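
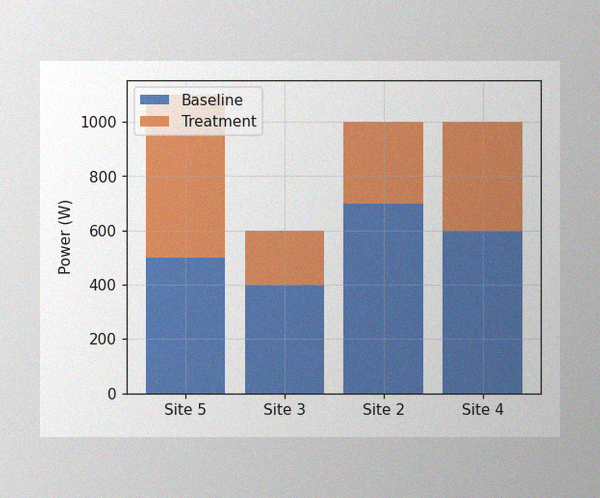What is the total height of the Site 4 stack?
1000W

The image has some photo noise and uneven lighting. The Site 4 stack's top reaches 1000W on the y-axis.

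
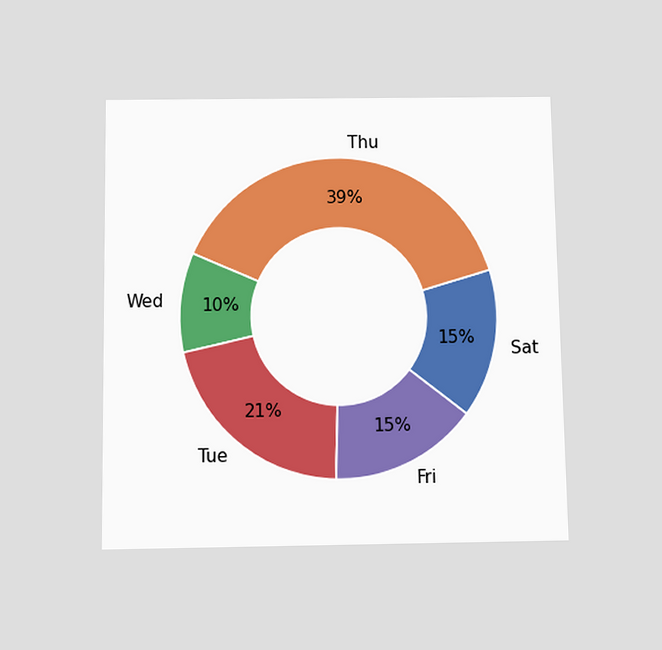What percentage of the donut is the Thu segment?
The chart is viewed slightly from below. The Thu segment takes up 39% of the ring.

39%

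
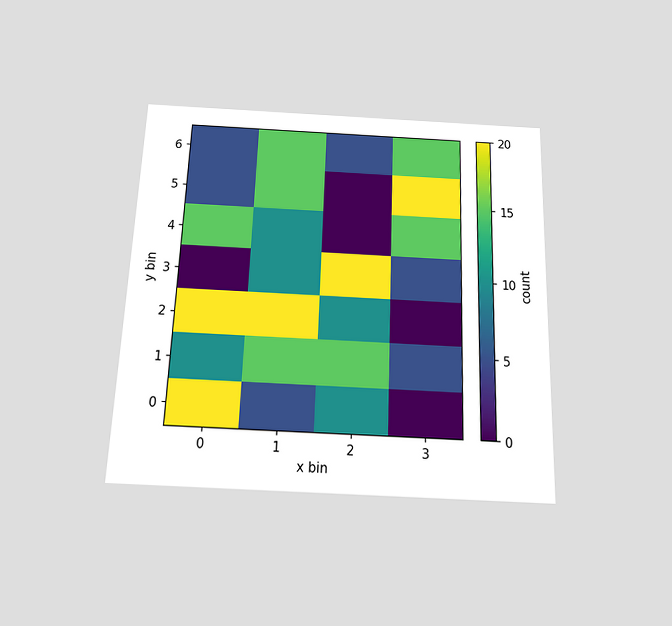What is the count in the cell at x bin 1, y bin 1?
15

The chart is tilted about 2° clockwise and viewed slightly from below. Matching the cell (1, 1) against the colorbar gives 15.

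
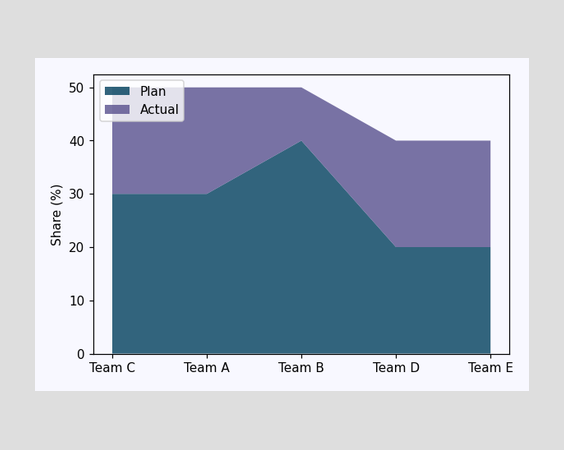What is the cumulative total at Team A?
50%

The stacked total at Team A reaches 50%.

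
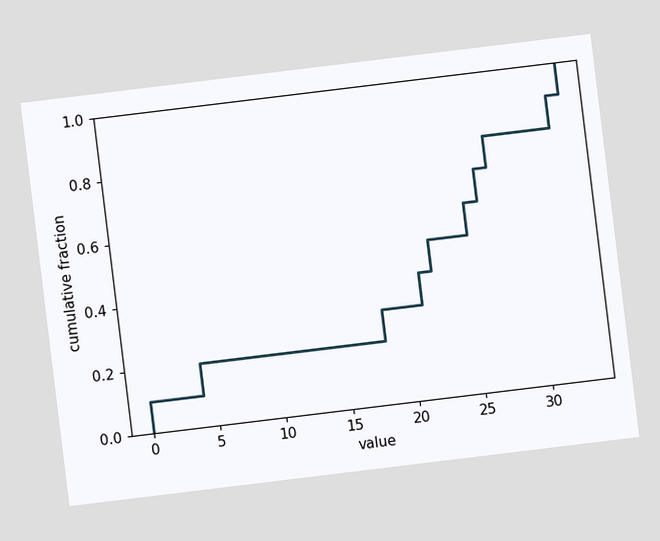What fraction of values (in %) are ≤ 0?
10%

The chart is tilted about 7° counter-clockwise. At x=0 the ECDF step is at 10%.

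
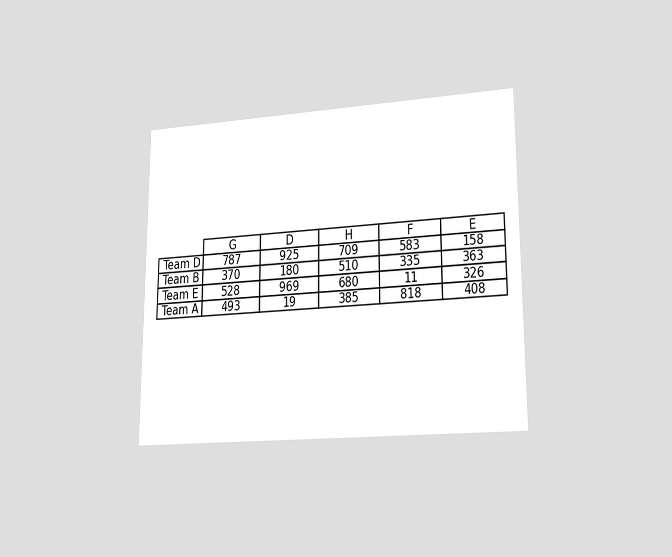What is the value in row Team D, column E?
The chart is viewed at a slight angle. The (Team D, E) cell reads 158.

158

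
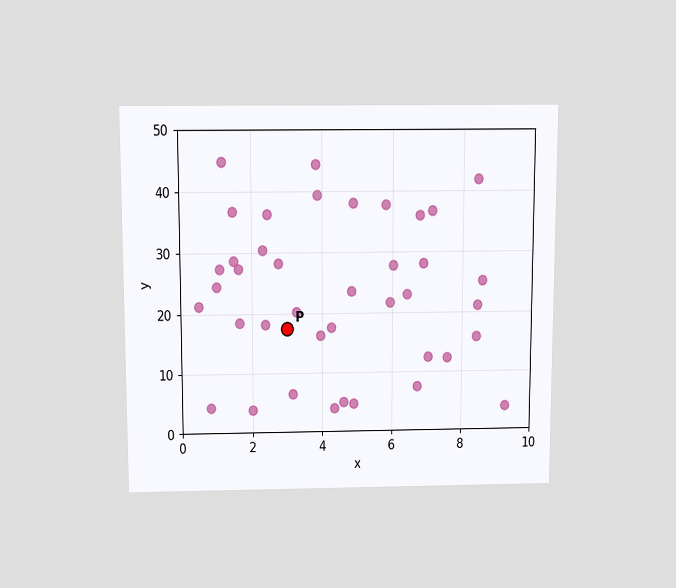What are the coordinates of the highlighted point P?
The chart is viewed slightly from above. Following the gridlines from P to each axis, P sits at (3, 17.5).

(3, 17.5)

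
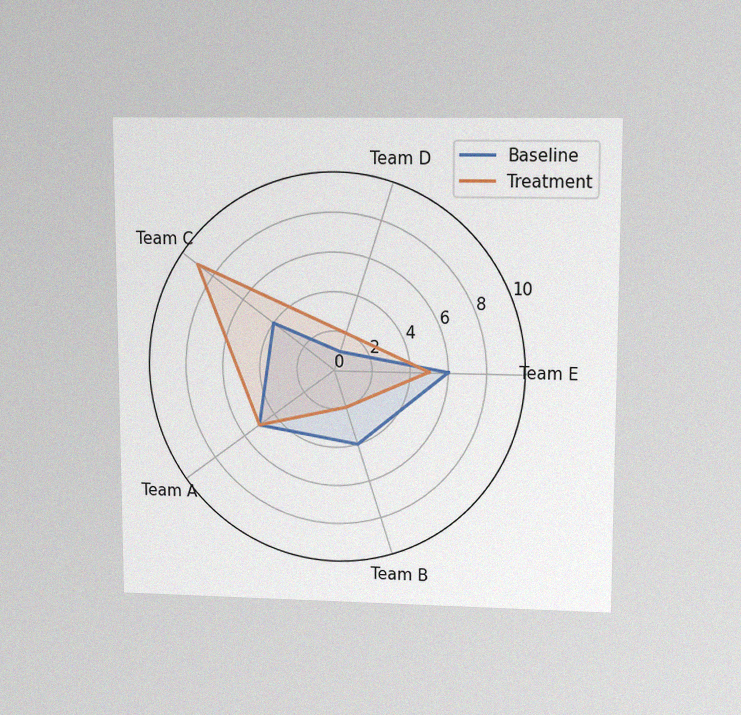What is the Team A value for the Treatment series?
5

The chart is viewed at a slight angle, with some photo noise. On the Team A axis, Treatment reaches 5.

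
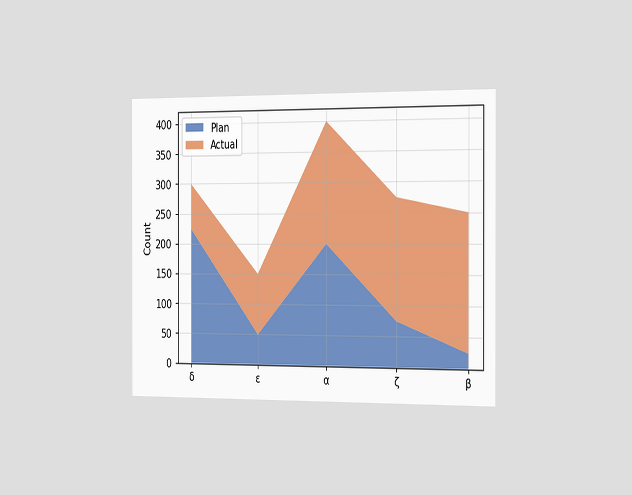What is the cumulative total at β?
The chart is viewed slightly from the right. The stacked total at β reaches 250.

250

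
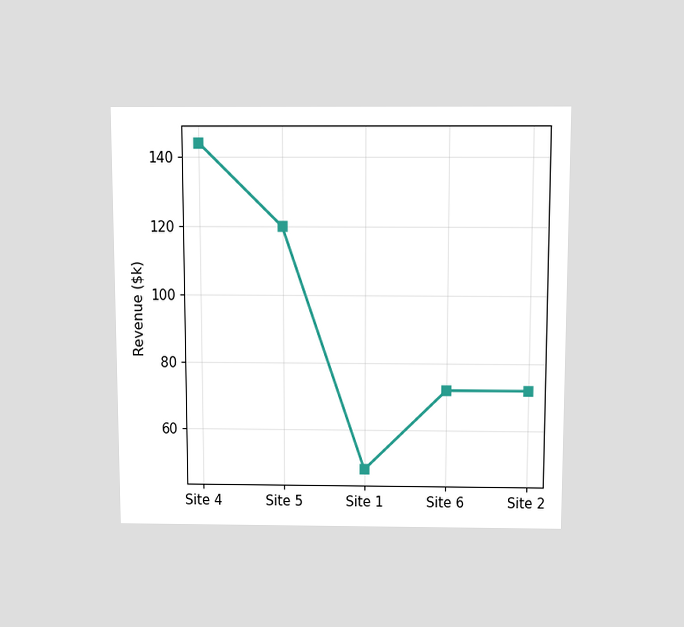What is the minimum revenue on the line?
$48k

The chart is viewed slightly from above. The lowest point is at Site 1, and reading across to the y-axis gives $48k.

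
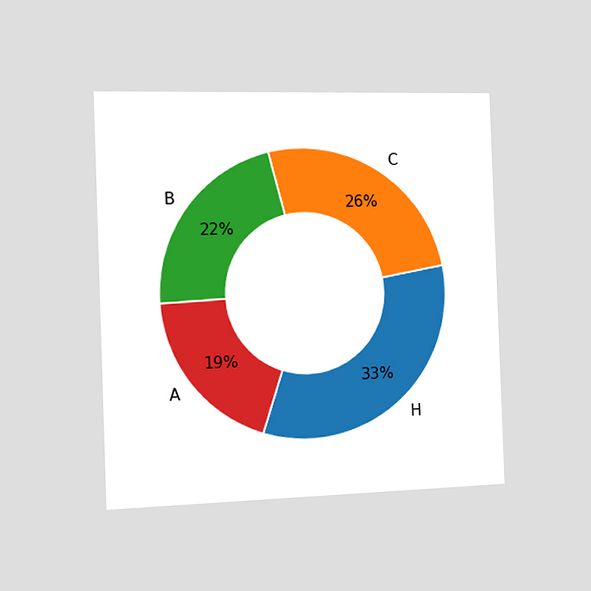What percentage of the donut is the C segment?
26%

The chart is tilted about 2° counter-clockwise and viewed slightly from the left. The C segment takes up 26% of the ring.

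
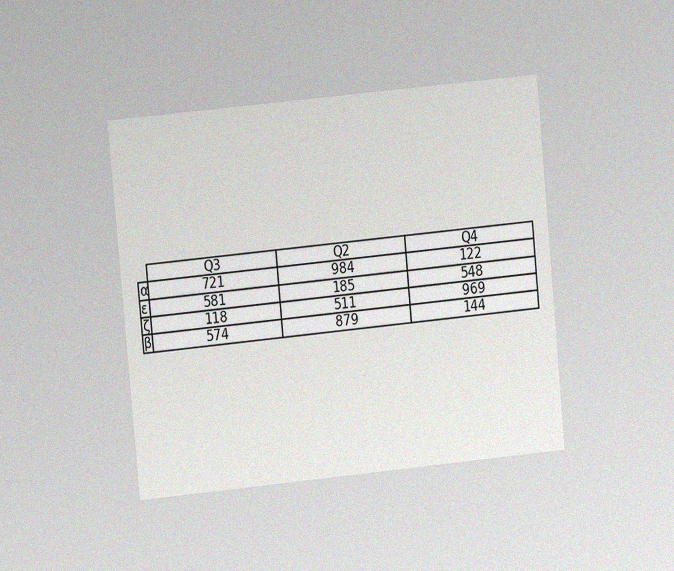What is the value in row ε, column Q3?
581

The chart is tilted about 5° counter-clockwise and viewed at a slight angle, with some photo noise. The (ε, Q3) cell reads 581.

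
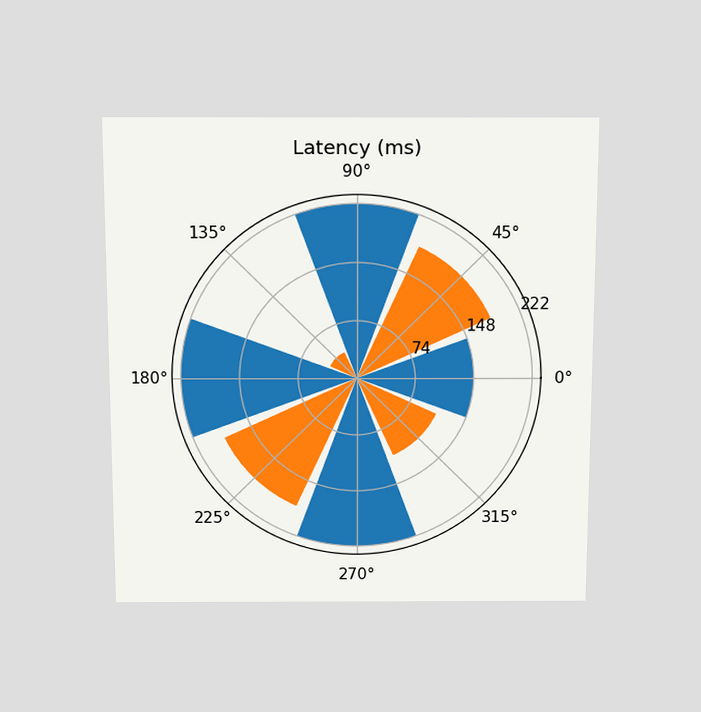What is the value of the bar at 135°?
37ms

The chart is viewed slightly from above. The bar at 135° reaches 37ms on the radial axis.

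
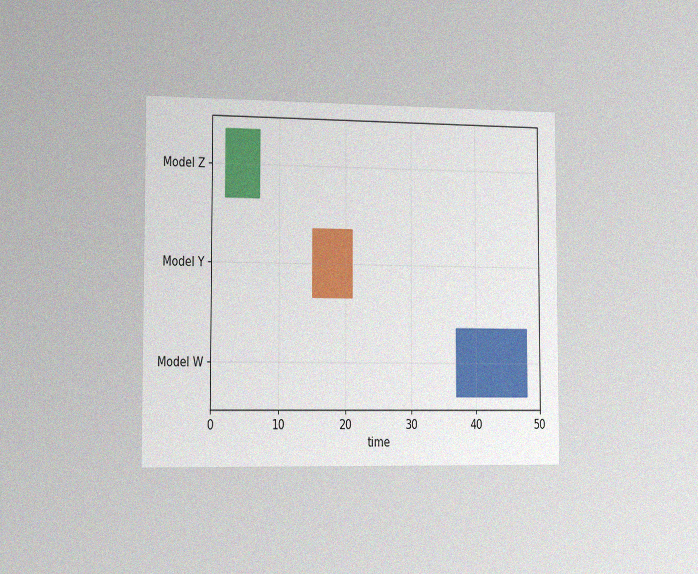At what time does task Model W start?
37

The chart is viewed slightly from the left, with some photo noise. The Model W bar begins at t=37.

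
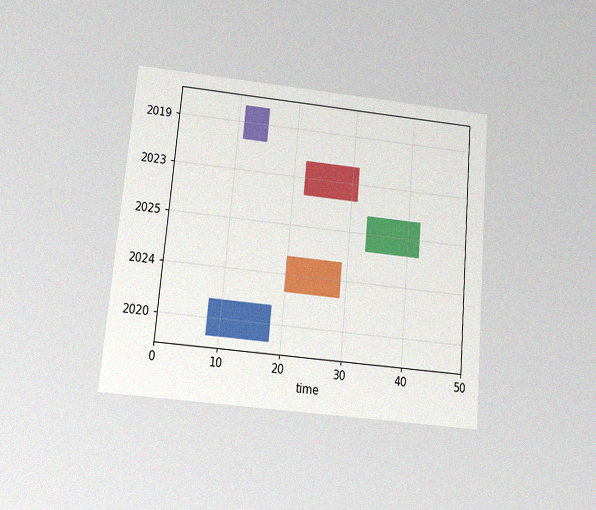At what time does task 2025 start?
33

The chart is tilted about 5° clockwise and viewed at a slight angle, with some photo noise. The 2025 bar begins at t=33.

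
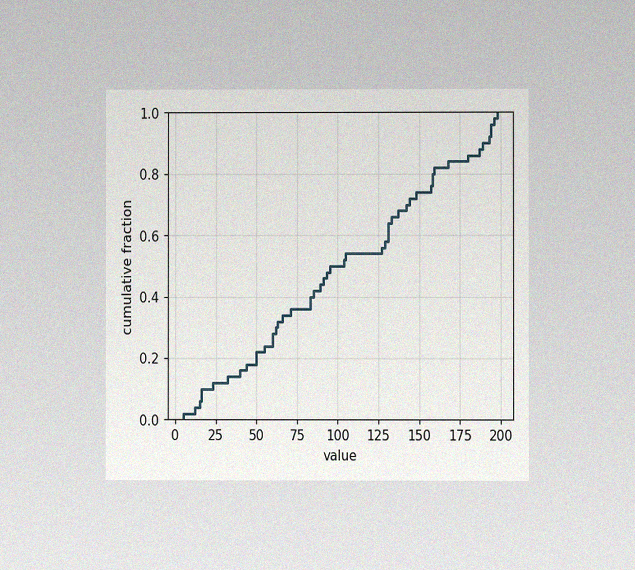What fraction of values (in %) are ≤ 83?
The chart is viewed at a slight angle, with some photo noise. At x=83 the ECDF step is at 40%.

40%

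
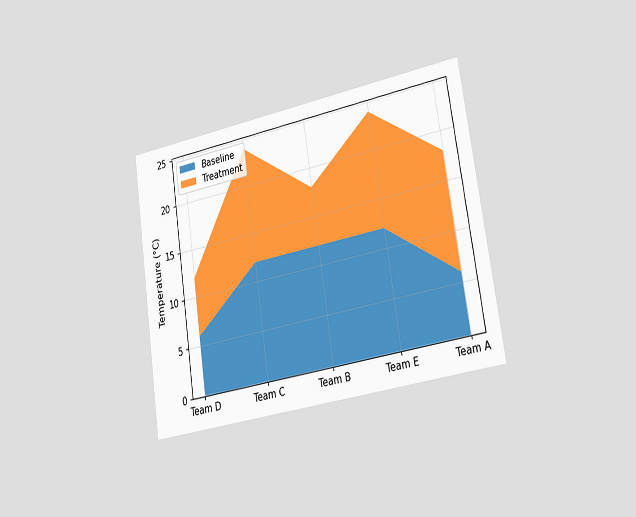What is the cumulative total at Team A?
18°C

The chart is tilted about 9° counter-clockwise and viewed slightly from the right. The stacked total at Team A reaches 18°C.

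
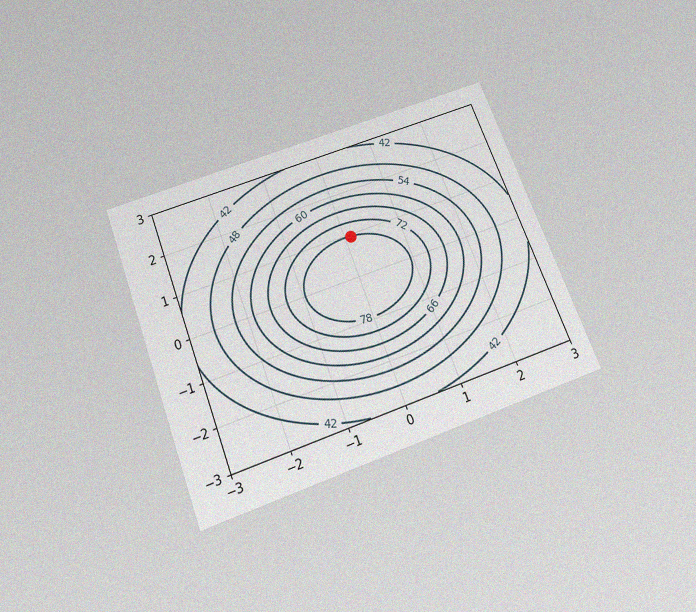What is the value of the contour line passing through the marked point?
The chart is tilted about 21° counter-clockwise and viewed slightly from below, with some photo noise. The marked point sits on the contour labelled 78.

78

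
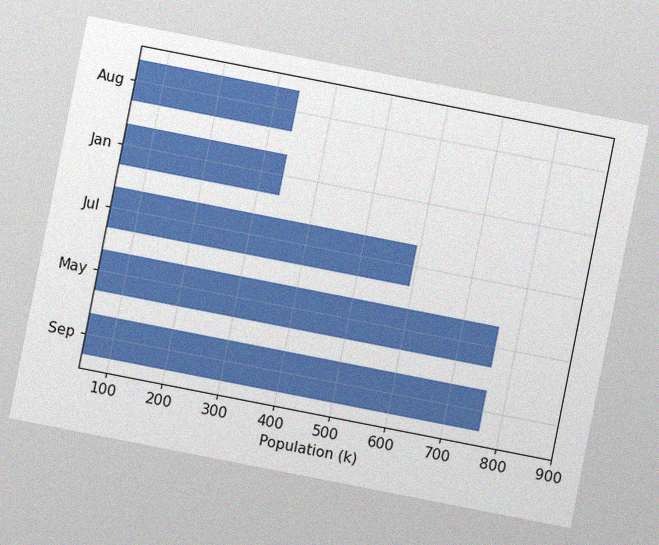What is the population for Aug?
340k

The chart is tilted about 11° clockwise, with some photo noise. Reading along the chart's x-axis, the Aug bar reaches 340k.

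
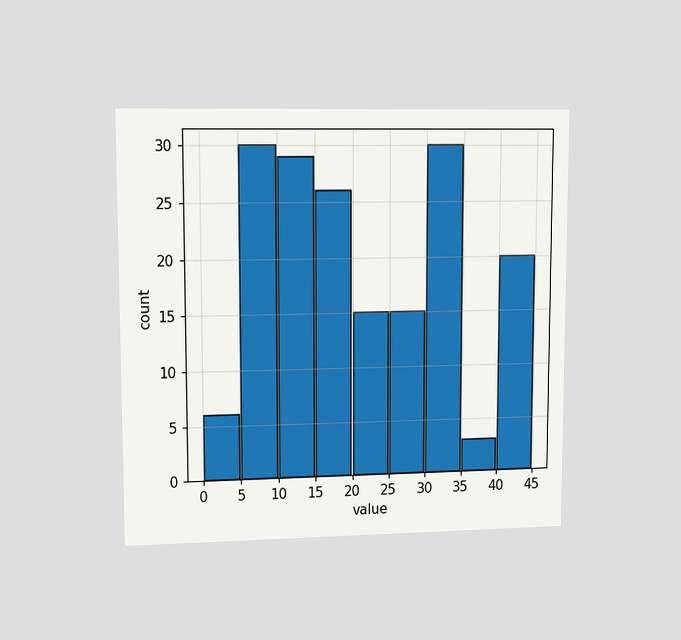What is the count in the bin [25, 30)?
15

The chart is viewed at a slight angle. The [25, 30) bin has height 15.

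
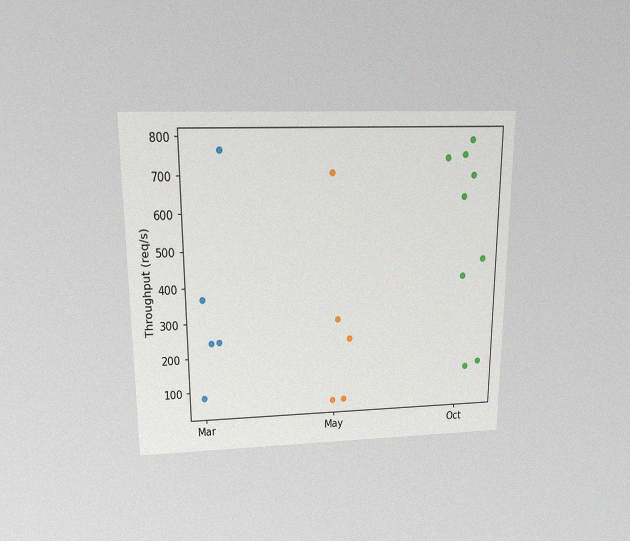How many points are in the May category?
5

The chart is viewed slightly from above, with some photo noise. Counting the markers in the May column gives 5.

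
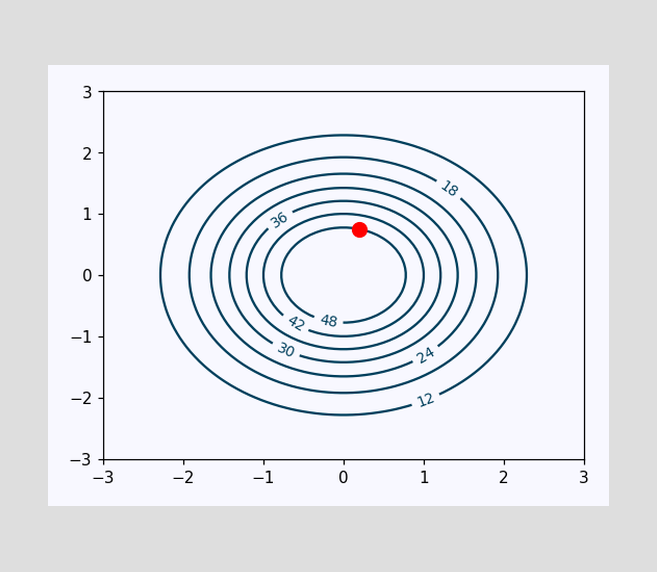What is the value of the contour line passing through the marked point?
The marked point sits on the contour labelled 48.

48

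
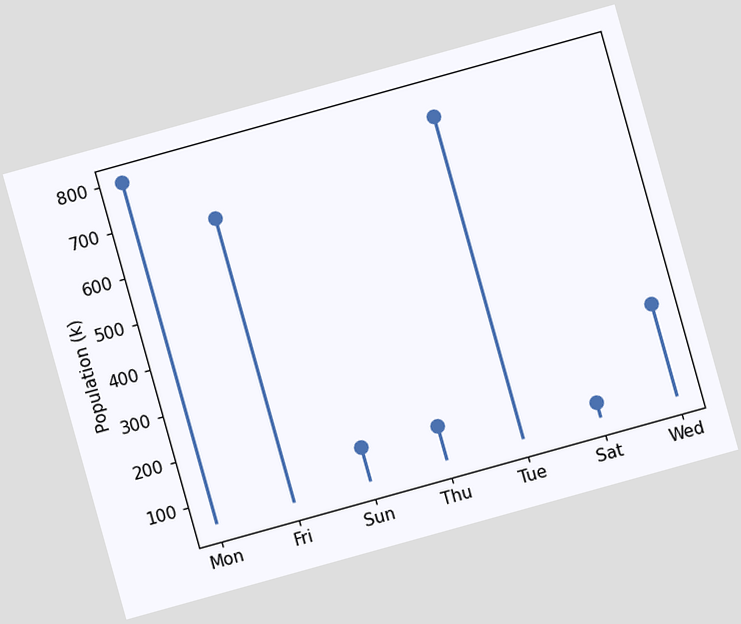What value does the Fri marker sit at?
The chart is tilted about 16° counter-clockwise. The Fri marker sits at 672k.

672k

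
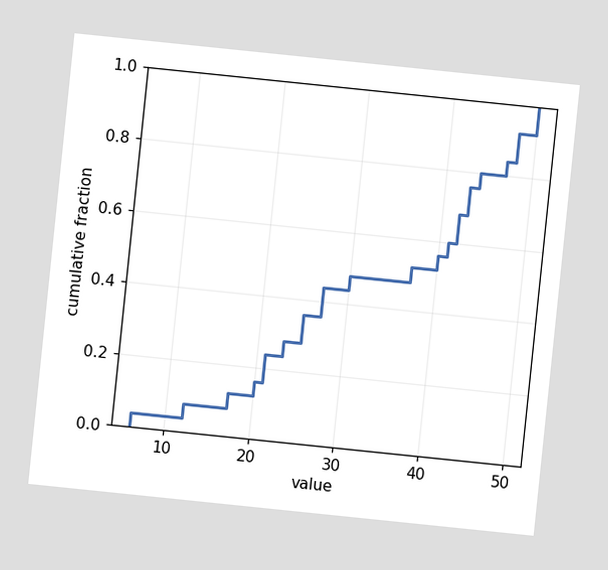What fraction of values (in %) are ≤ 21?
24%

The chart is tilted about 6° clockwise. At x=21 the ECDF step is at 24%.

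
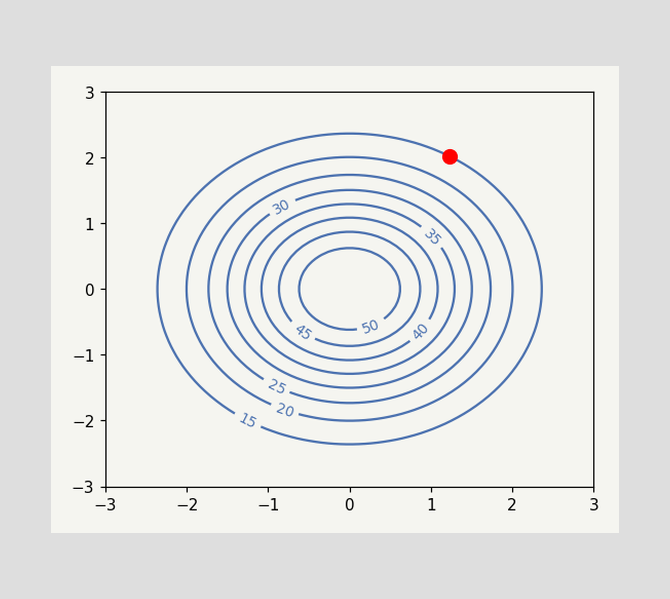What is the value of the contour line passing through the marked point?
15

The marked point sits on the contour labelled 15.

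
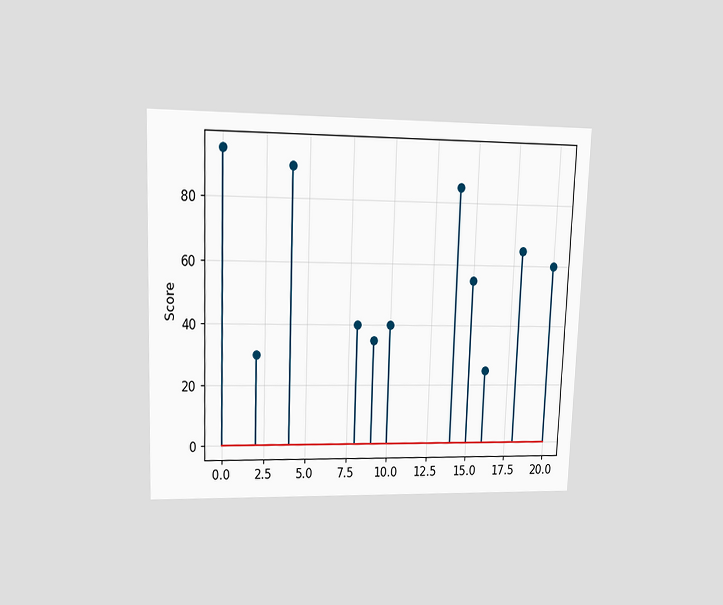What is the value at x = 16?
25

The chart is tilted about 2° clockwise and viewed at a slight angle. The stem at x=16 reaches 25.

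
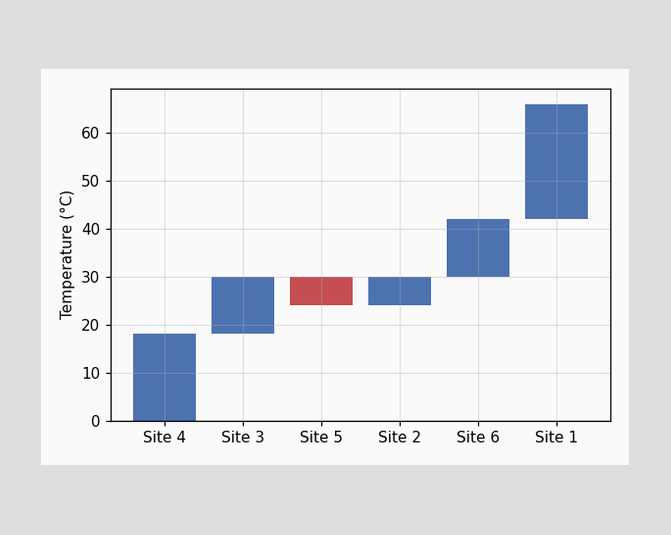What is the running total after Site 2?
30°C

After Site 2 the running total reaches 30°C.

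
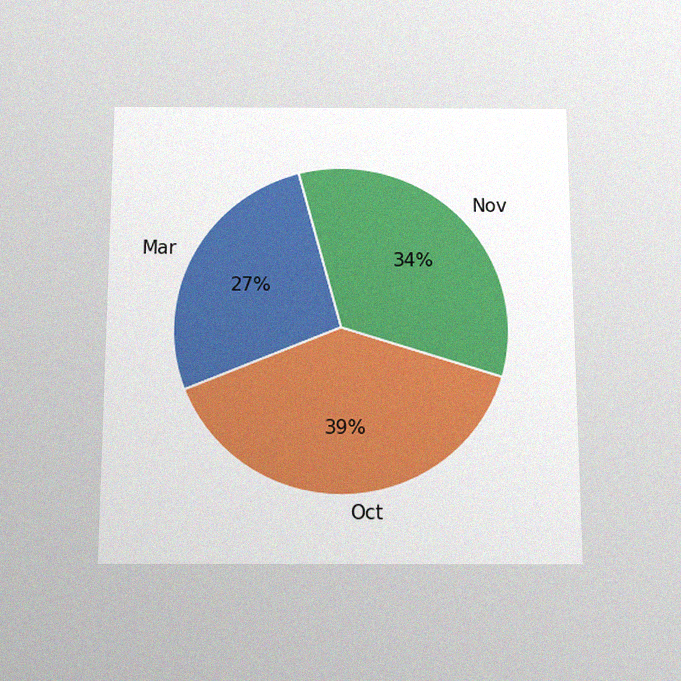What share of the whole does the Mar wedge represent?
The chart is viewed slightly from below, with some photo noise. The Mar slice takes up 27% of the pie.

27%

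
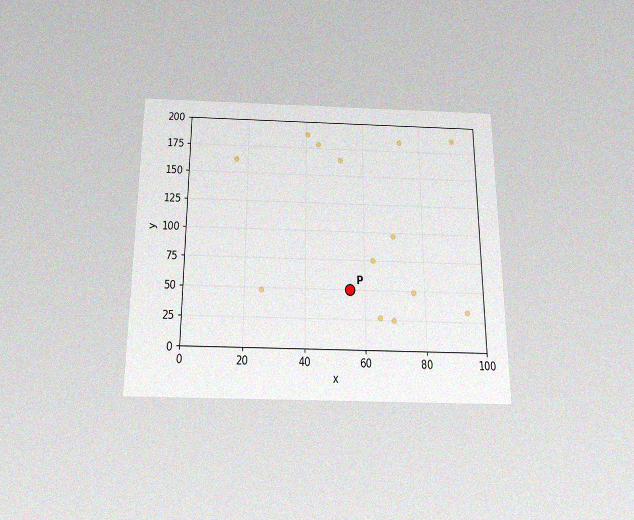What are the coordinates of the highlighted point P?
The chart is viewed slightly from below, with some photo noise. Following the gridlines from P to each axis, P sits at (55, 50).

(55, 50)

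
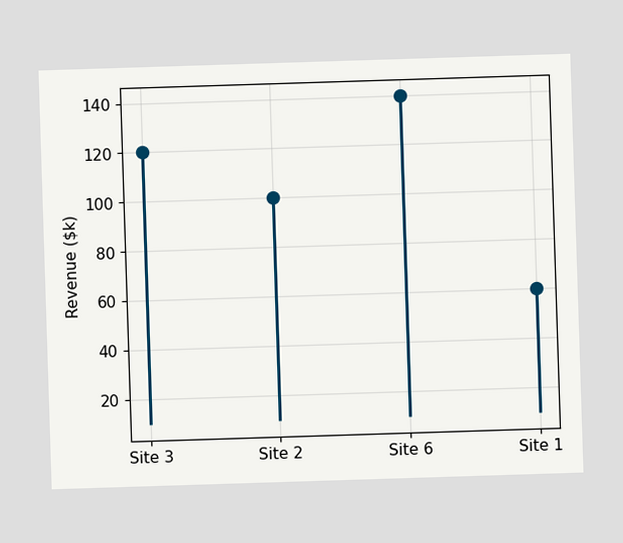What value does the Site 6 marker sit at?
The Site 6 marker sits at $140k.

$140k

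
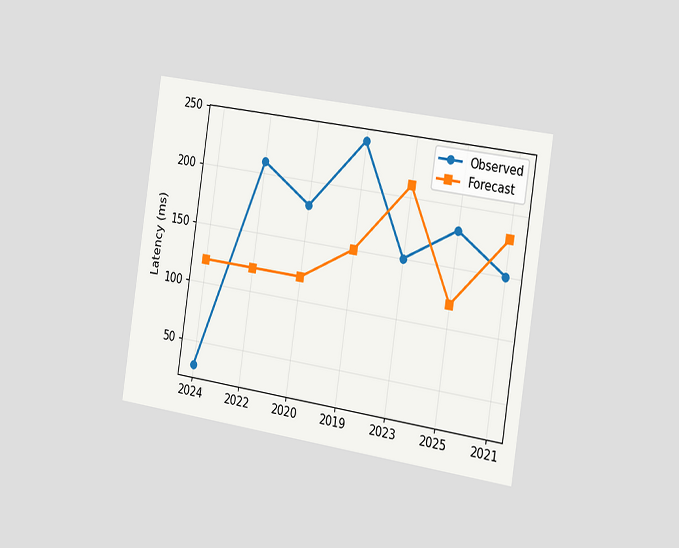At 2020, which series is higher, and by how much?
Observed, by 60ms

The chart is tilted about 9° clockwise and viewed slightly from the right. At 2020, Observed sits above the other line by 60ms.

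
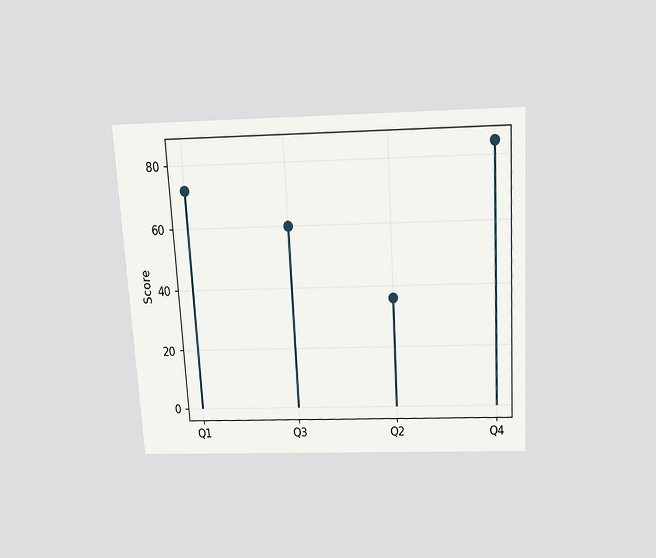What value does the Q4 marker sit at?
The chart is tilted about 3° counter-clockwise and viewed slightly from above. The Q4 marker sits at 84.

84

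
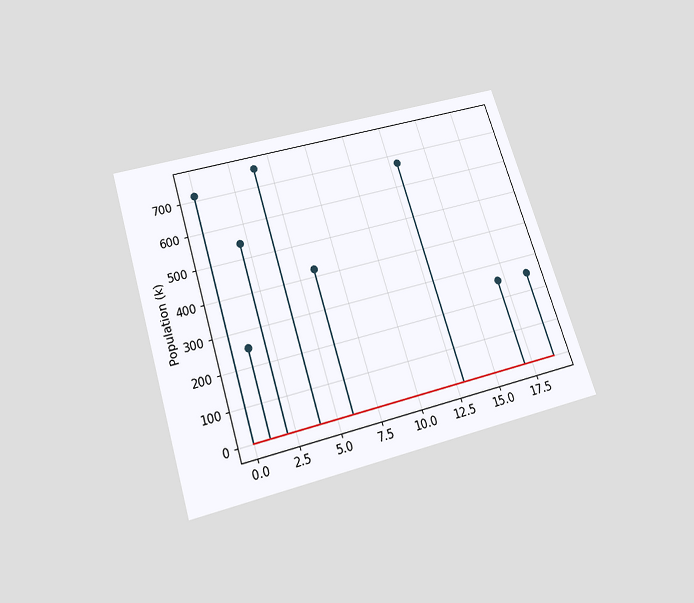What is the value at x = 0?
714k

The chart is tilted about 17° counter-clockwise and viewed slightly from below. The stem at x=0 reaches 714k.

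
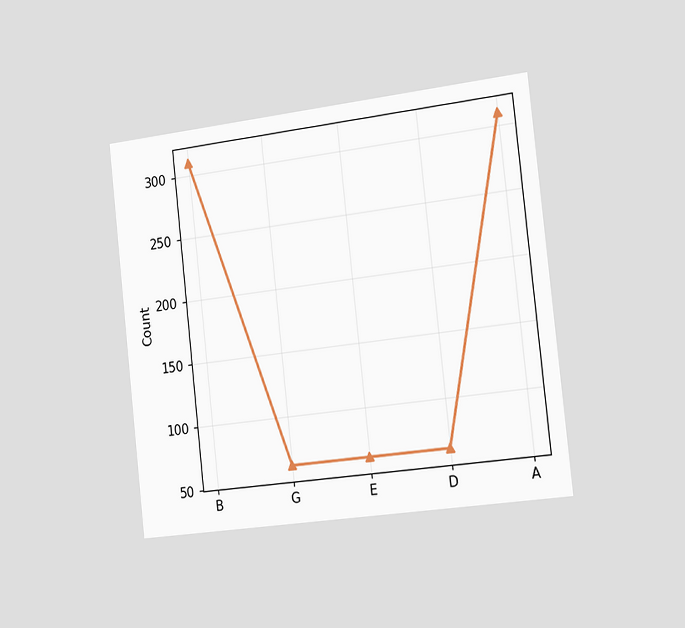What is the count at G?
The chart is tilted about 6° counter-clockwise and viewed slightly from the right. At G, the line is at 62.

62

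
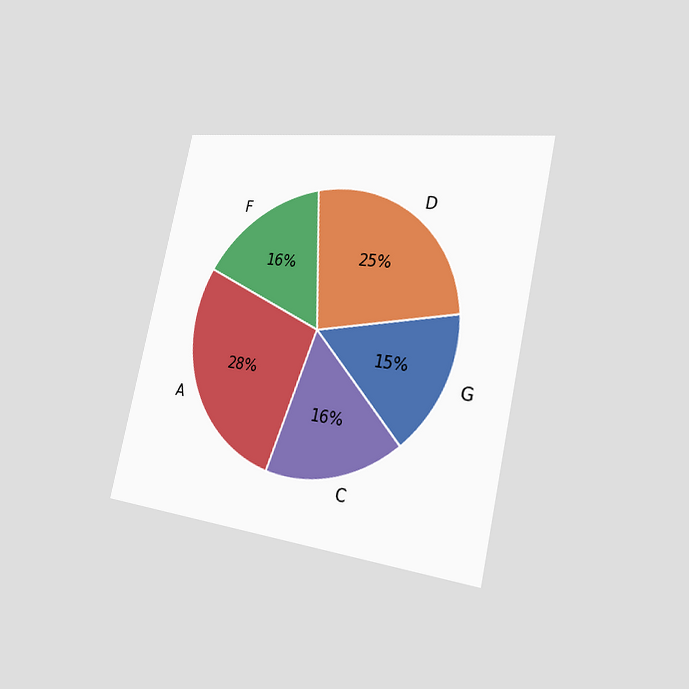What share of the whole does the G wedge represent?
The chart is tilted about 12° clockwise and viewed slightly from the right. The G slice takes up 15% of the pie.

15%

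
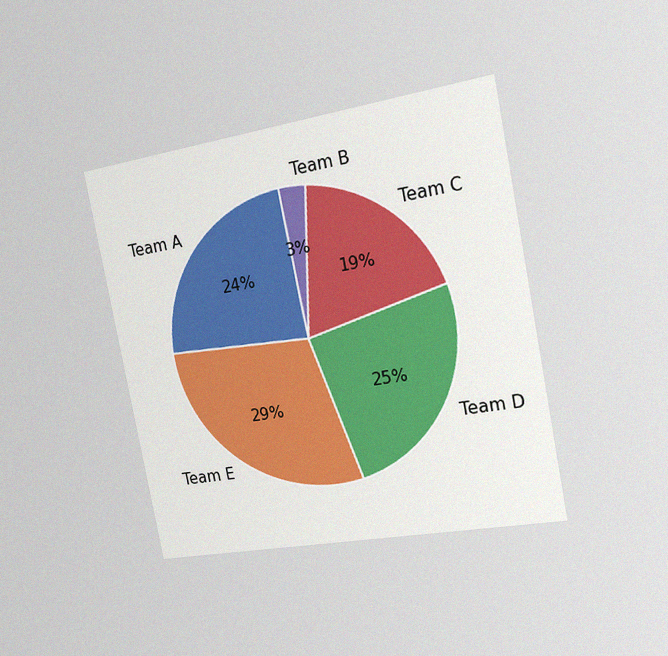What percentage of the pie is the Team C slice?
19%

The chart is tilted about 11° counter-clockwise and viewed slightly from the right, with some photo noise. The Team C slice takes up 19% of the pie.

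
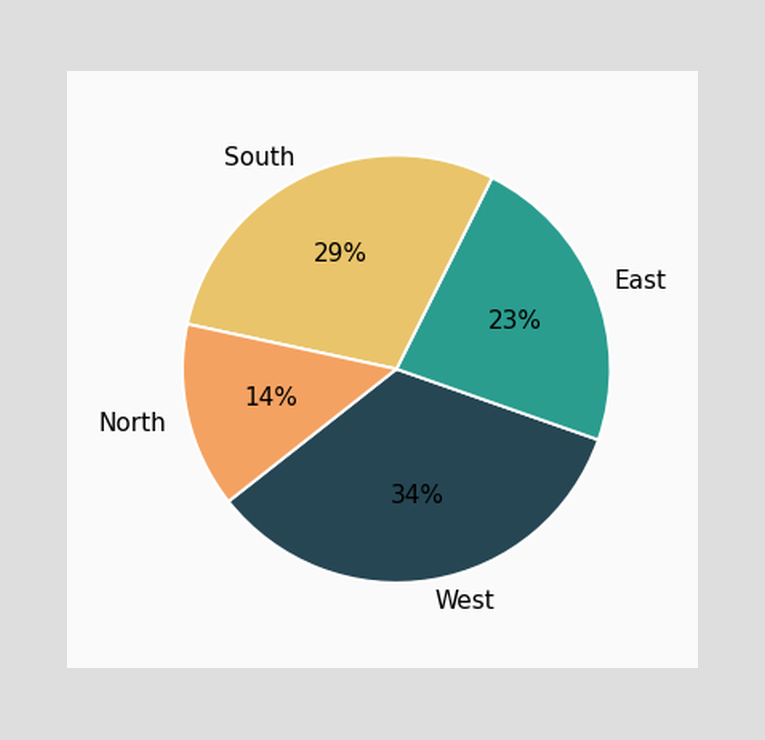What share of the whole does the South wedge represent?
The South slice takes up 29% of the pie.

29%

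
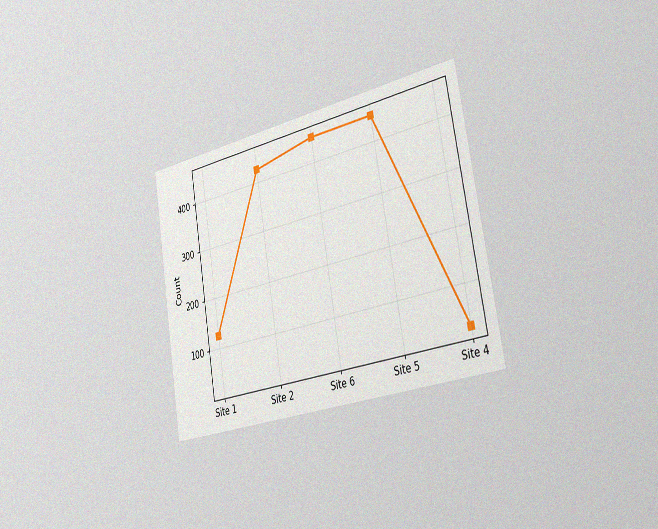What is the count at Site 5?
450

The chart is tilted about 10° counter-clockwise and viewed slightly from the right, with some photo noise. At Site 5, the line is at 450.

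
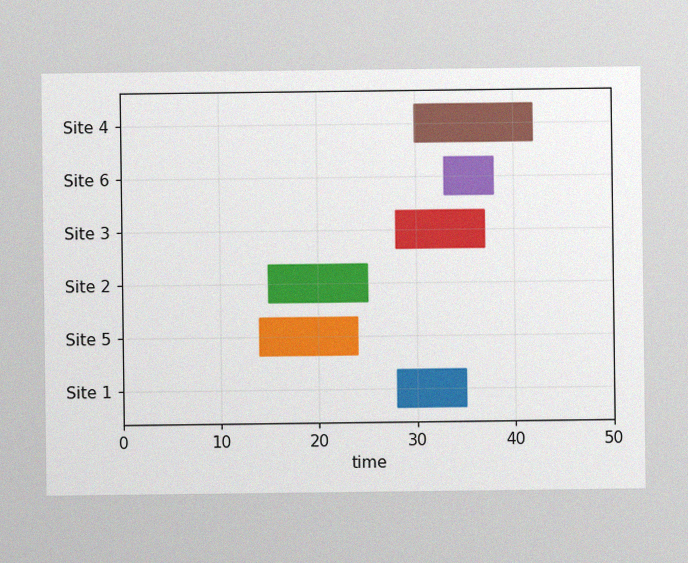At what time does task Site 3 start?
28

The image has some photo noise and uneven lighting. The Site 3 bar begins at t=28.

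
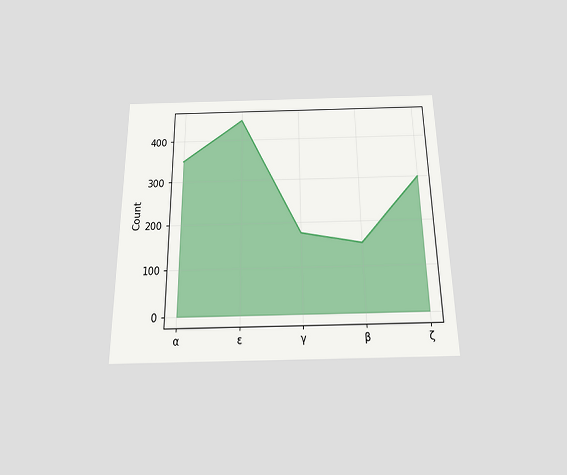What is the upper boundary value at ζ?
The chart is viewed slightly from below. At ζ the upper boundary is at 300.

300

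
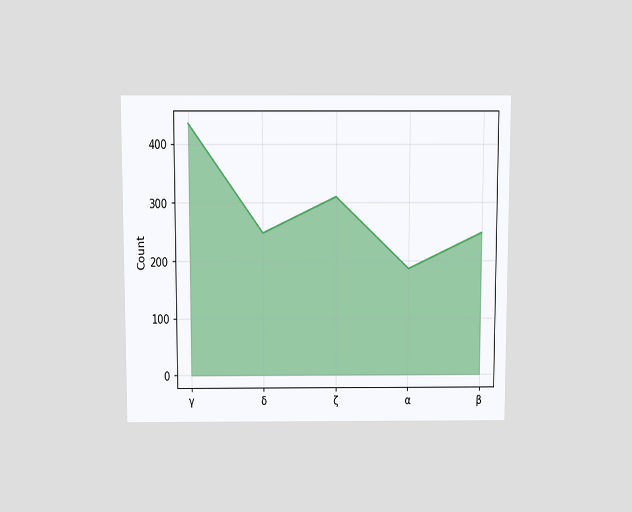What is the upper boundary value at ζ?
The chart is viewed slightly from above. At ζ the upper boundary is at 310.

310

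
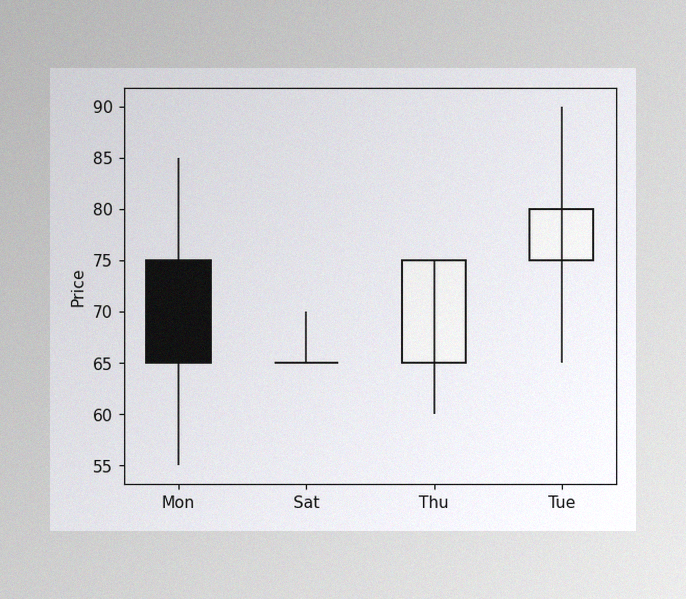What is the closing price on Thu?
75

The image has some photo noise and uneven lighting. The Thu candle closes at 75.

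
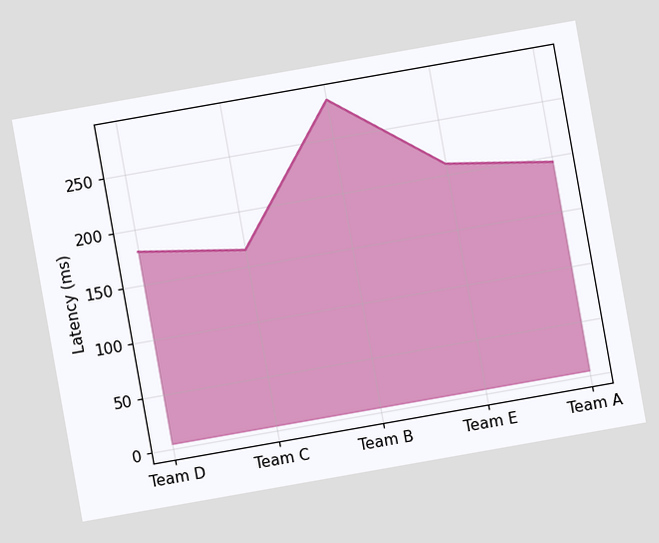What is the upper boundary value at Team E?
The chart is tilted about 10° counter-clockwise. At Team E the upper boundary is at 210ms.

210ms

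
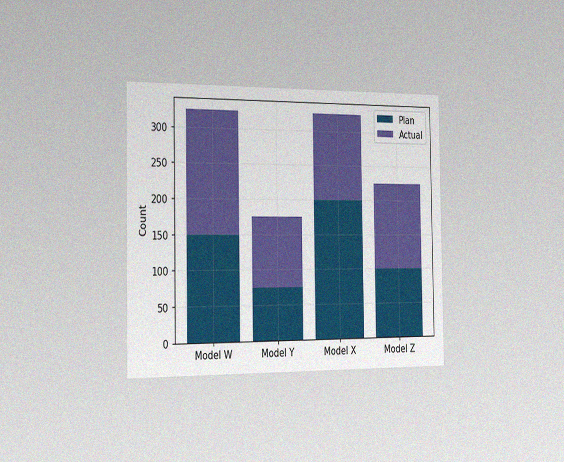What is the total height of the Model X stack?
The chart is viewed slightly from the left, with some photo noise. The Model X stack's top reaches 325 on the y-axis.

325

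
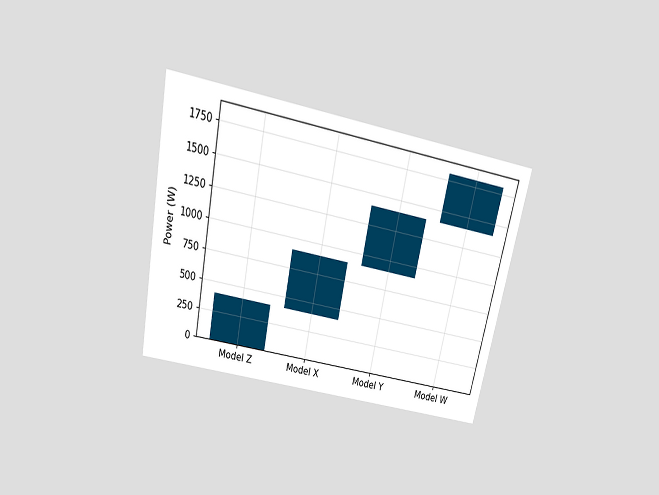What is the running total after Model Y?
The chart is tilted about 12° clockwise and viewed slightly from above. After Model Y the running total reaches 1400W.

1400W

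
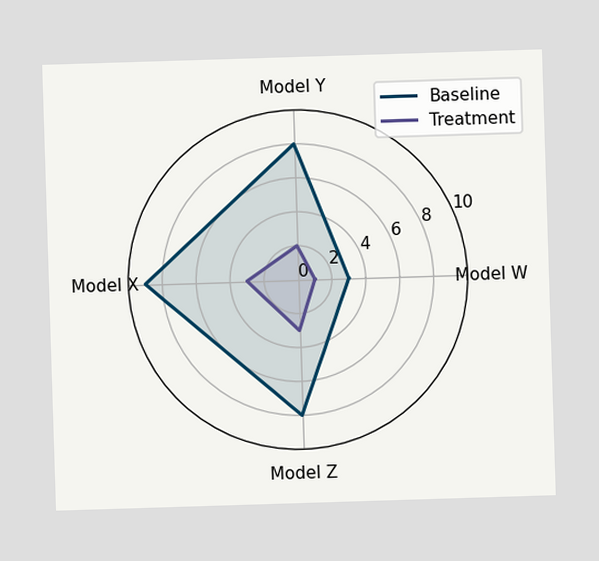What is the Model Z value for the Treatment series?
On the Model Z axis, Treatment reaches 3.

3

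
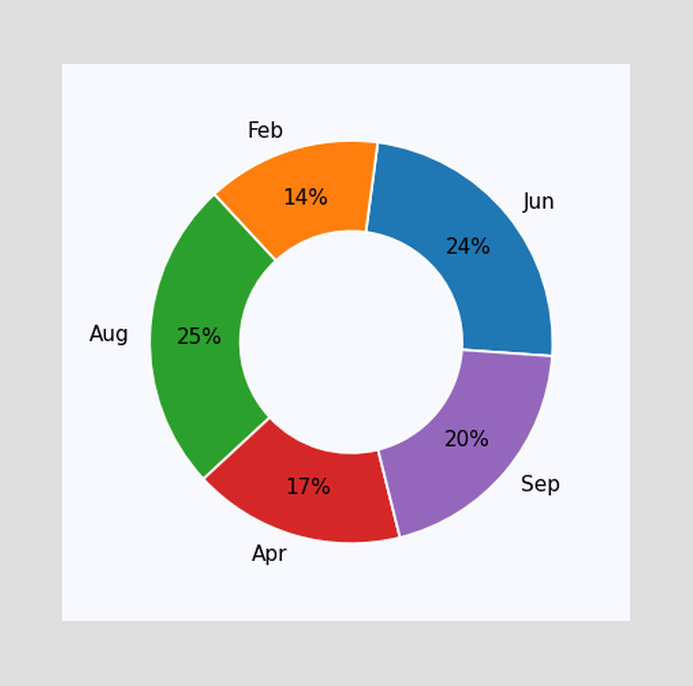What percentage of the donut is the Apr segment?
17%

The Apr segment takes up 17% of the ring.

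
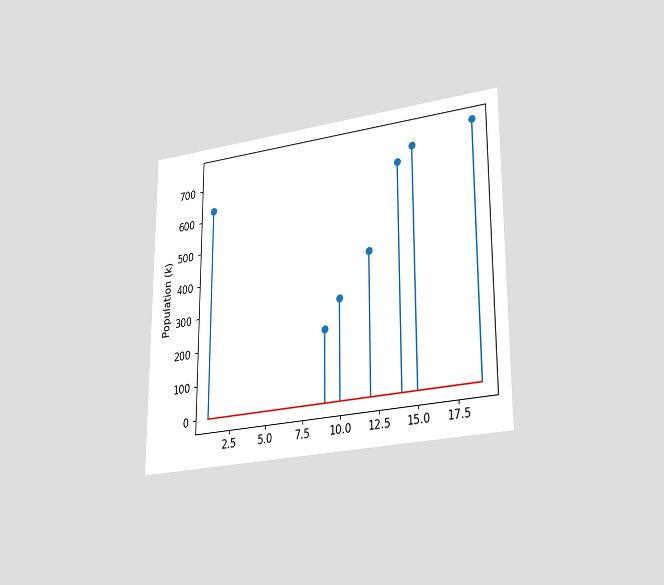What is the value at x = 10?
The chart is viewed at a slight angle. The stem at x=10 reaches 294k.

294k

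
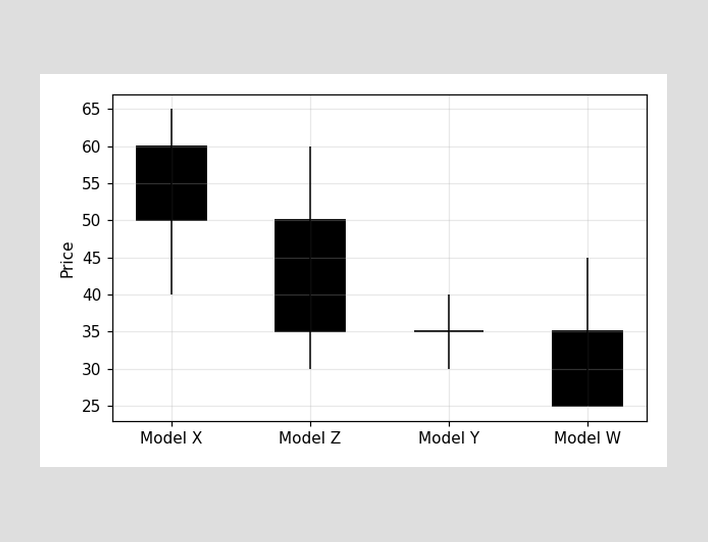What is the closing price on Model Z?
The Model Z candle closes at 35.

35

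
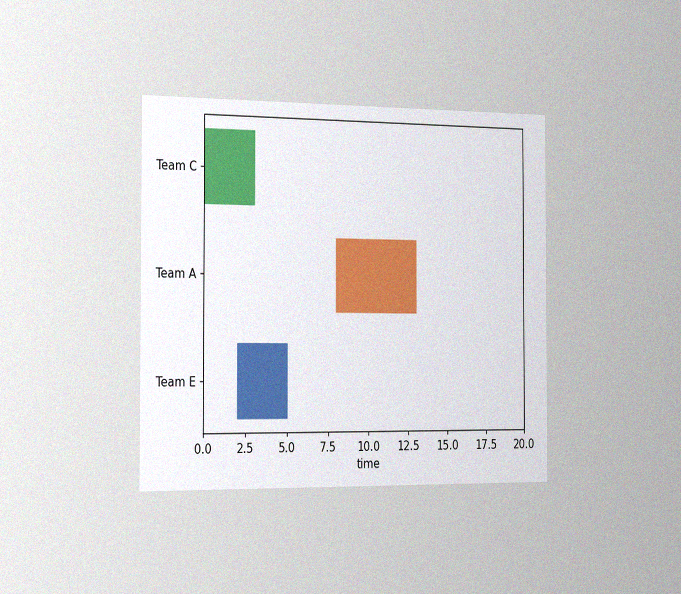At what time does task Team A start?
The chart is viewed slightly from the left, with some photo noise. The Team A bar begins at t=8.

8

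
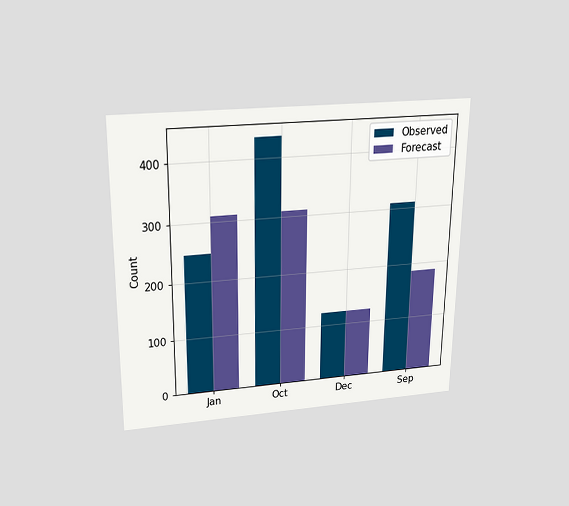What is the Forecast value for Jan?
The chart is viewed slightly from above. The Forecast bar at Jan reaches 310 on the y-axis.

310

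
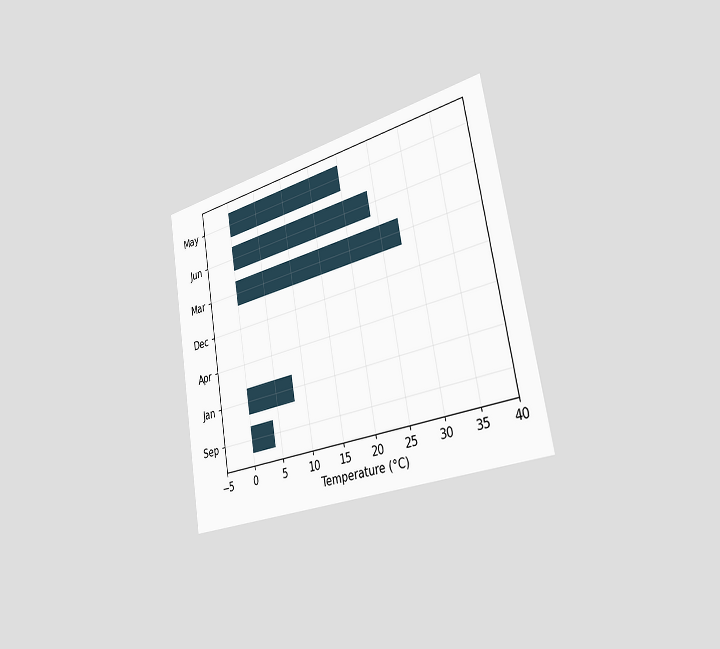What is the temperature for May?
The chart is tilted about 10° counter-clockwise and viewed slightly from the right. Reading along the chart's x-axis, the May bar reaches 20°C.

20°C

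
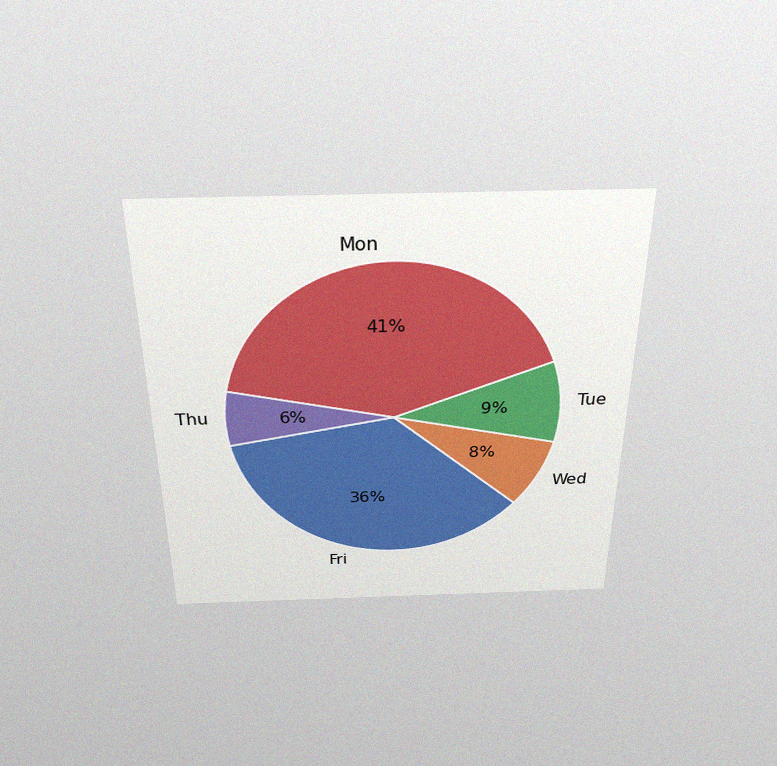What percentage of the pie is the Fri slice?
36%

The chart is viewed slightly from above, with some photo noise. The Fri slice takes up 36% of the pie.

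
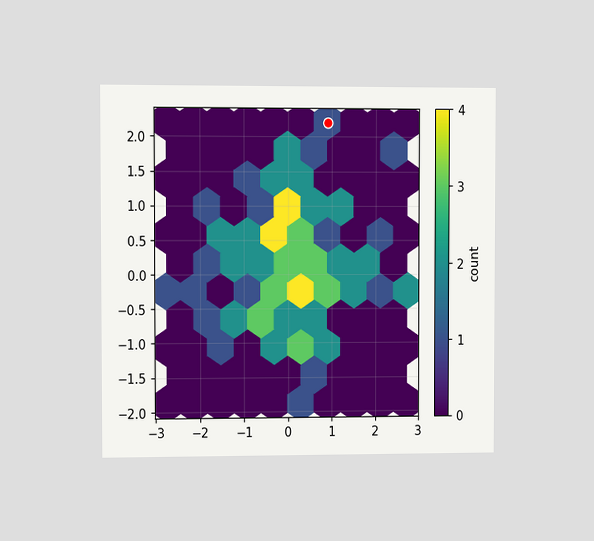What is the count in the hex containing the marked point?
The chart is viewed at a slight angle. The marked hex reads 1 on the colorbar.

1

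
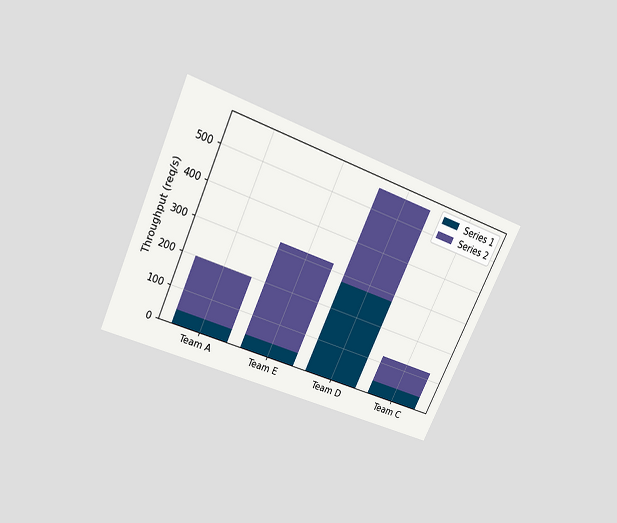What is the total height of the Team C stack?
The chart is tilted about 25° clockwise and viewed slightly from above. The Team C stack's top reaches 120req/s on the y-axis.

120req/s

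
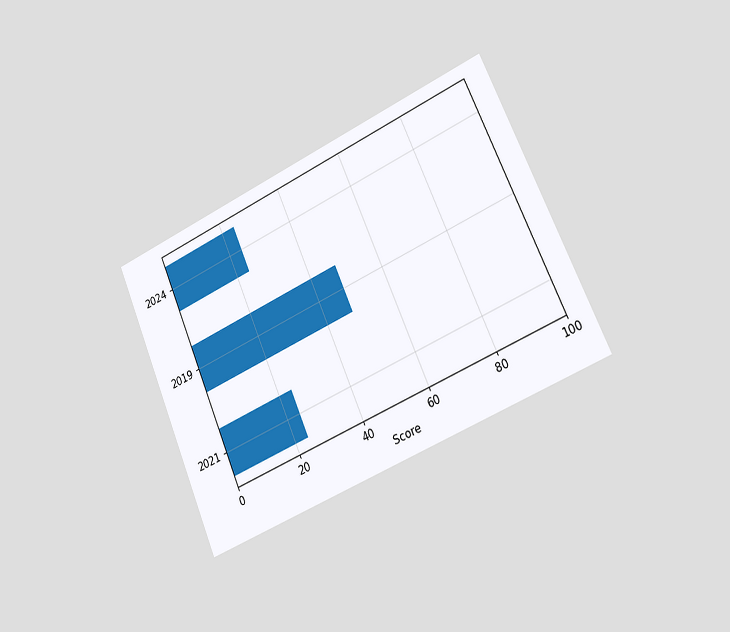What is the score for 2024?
24

The chart is tilted about 24° counter-clockwise and viewed slightly from the right. Reading along the chart's x-axis, the 2024 bar reaches 24.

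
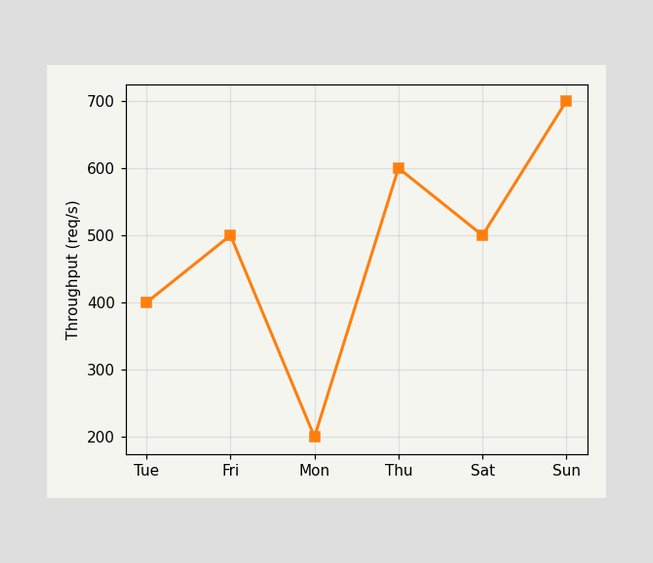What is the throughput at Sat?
500req/s

At Sat, the line is at 500req/s.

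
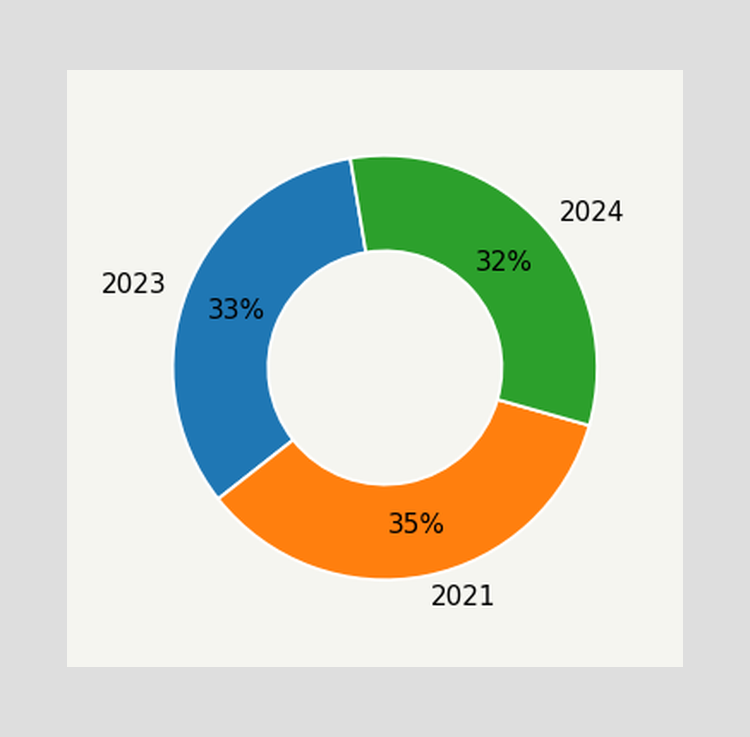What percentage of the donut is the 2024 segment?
The 2024 segment takes up 32% of the ring.

32%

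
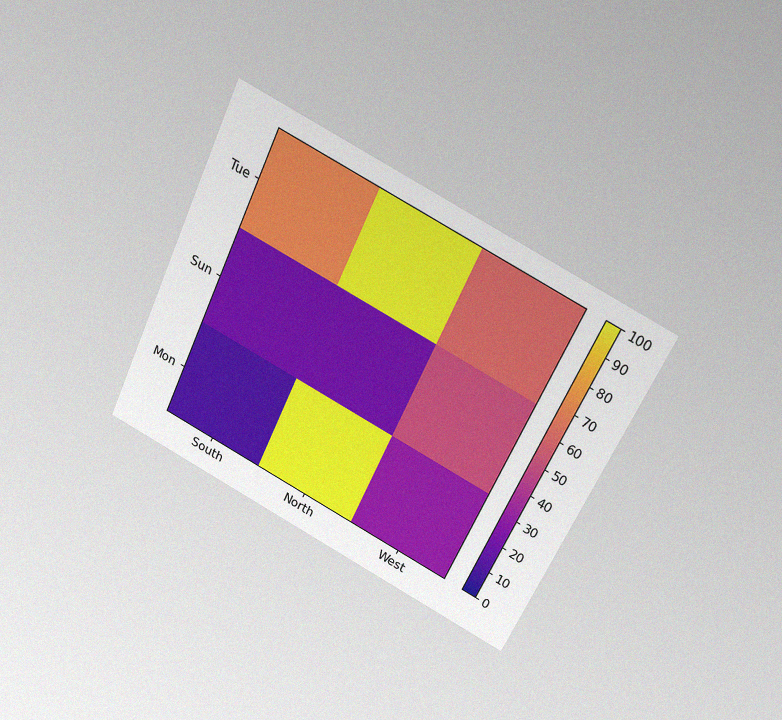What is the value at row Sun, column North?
20

The chart is tilted about 25° clockwise and viewed slightly from above, with some photo noise. Matching cell (Sun, North) against the colorbar gives 20.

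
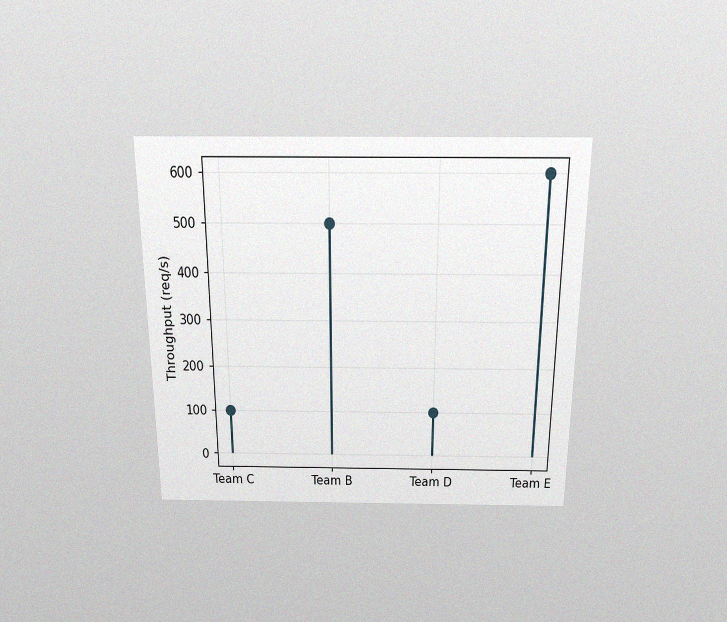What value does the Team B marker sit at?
The chart is viewed slightly from above, with some photo noise. The Team B marker sits at 500req/s.

500req/s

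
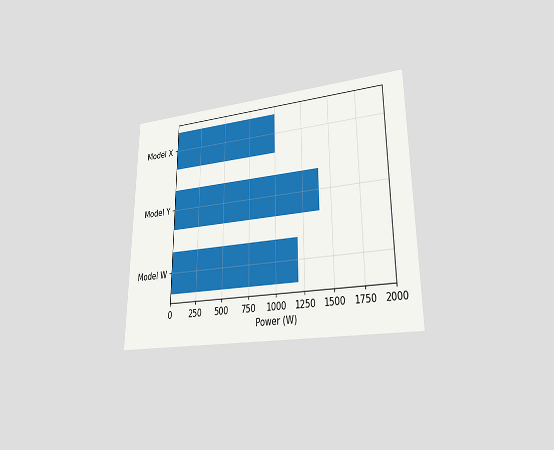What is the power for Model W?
1200W

The chart is viewed at a slight angle. Reading along the chart's x-axis, the Model W bar reaches 1200W.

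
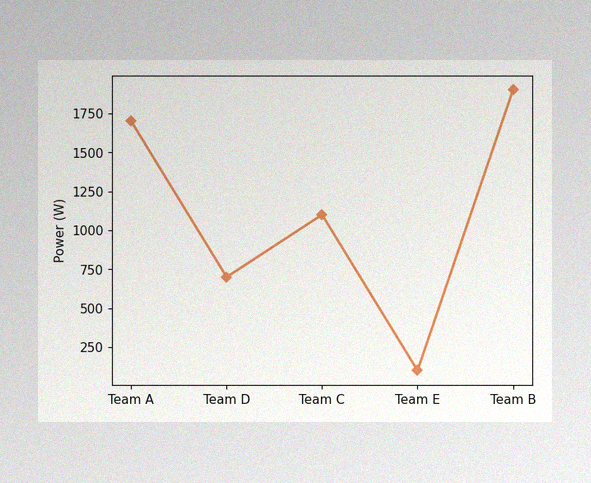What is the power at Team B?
1900W

The image has some photo noise and uneven lighting. At Team B, the line is at 1900W.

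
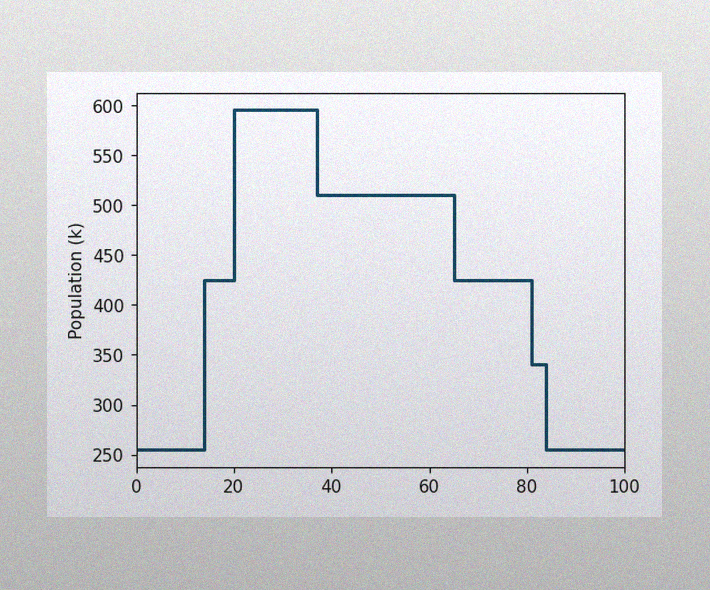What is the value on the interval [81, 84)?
340k

The image has some photo noise and uneven lighting. On [81, 84) the step sits at 340k.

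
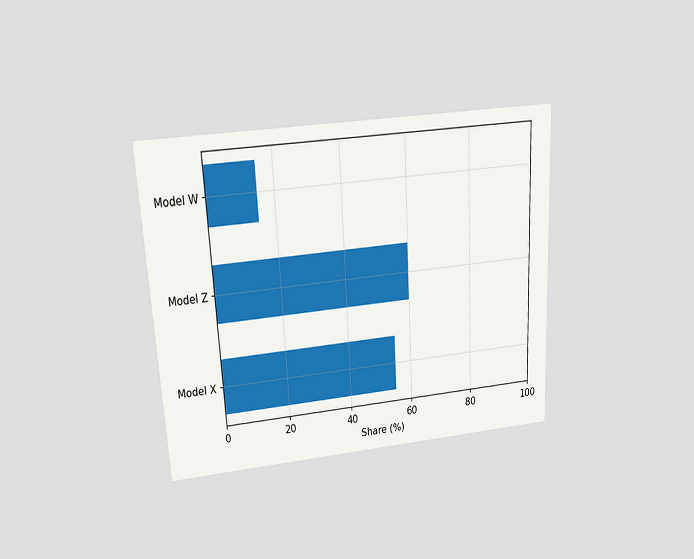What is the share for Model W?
15%

The chart is tilted about 3° counter-clockwise and viewed slightly from above. Reading along the chart's x-axis, the Model W bar reaches 15%.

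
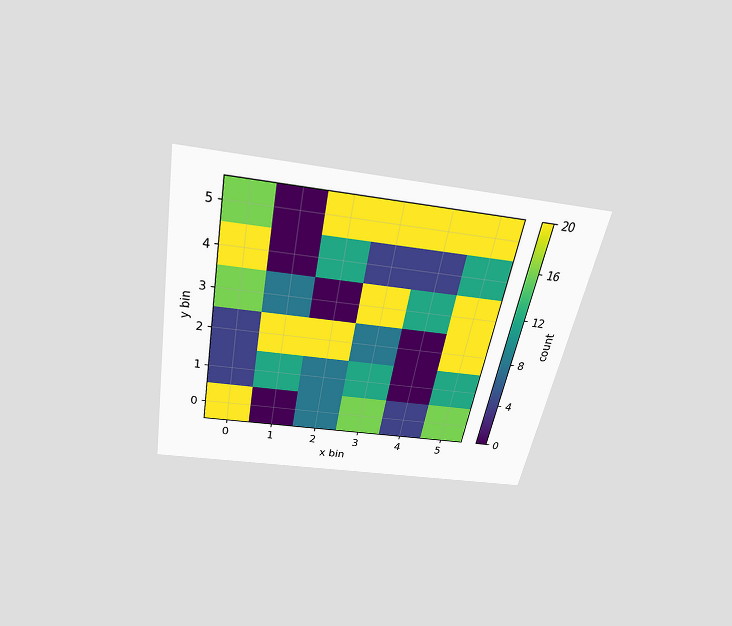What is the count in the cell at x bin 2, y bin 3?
The chart is tilted about 11° clockwise and viewed slightly from above. Matching the cell (2, 3) against the colorbar gives 0.

0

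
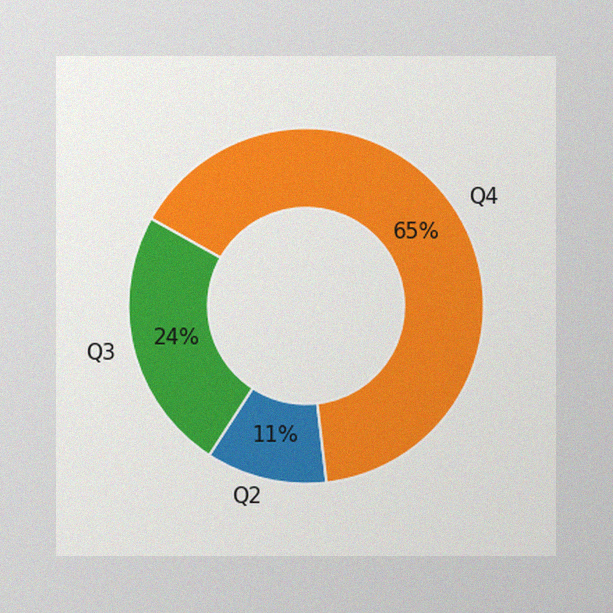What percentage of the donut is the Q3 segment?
24%

The image has some photo noise and uneven lighting. The Q3 segment takes up 24% of the ring.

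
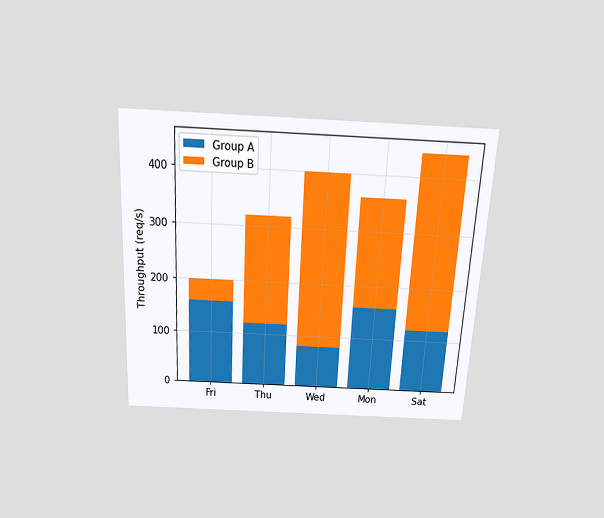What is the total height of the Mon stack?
360req/s

The chart is tilted about 3° clockwise and viewed slightly from above. The Mon stack's top reaches 360req/s on the y-axis.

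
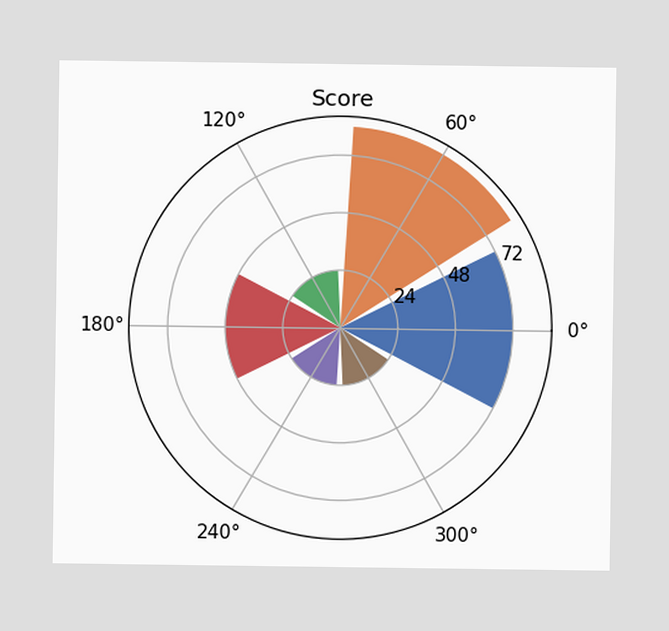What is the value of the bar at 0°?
The bar at 0° reaches 72 on the radial axis.

72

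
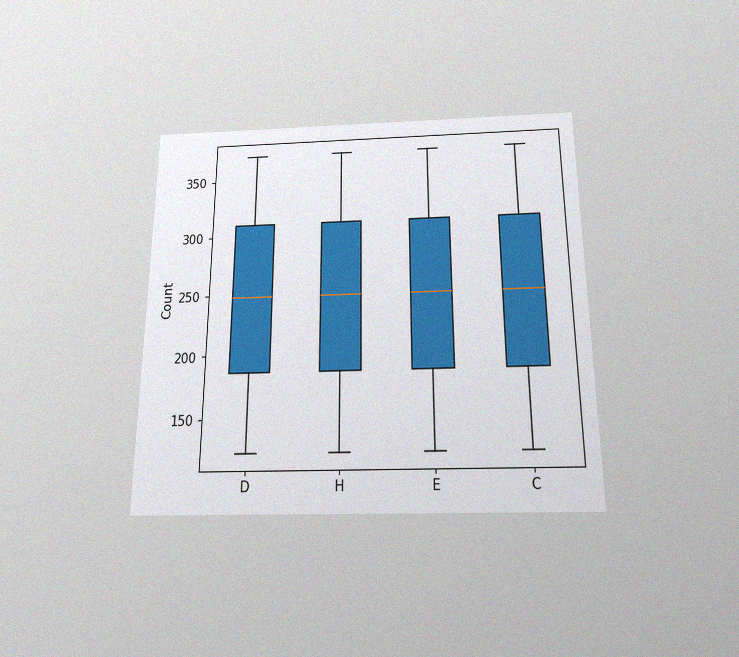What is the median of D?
248

The chart is viewed slightly from below, with some photo noise. The median line in the D box sits at 248.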